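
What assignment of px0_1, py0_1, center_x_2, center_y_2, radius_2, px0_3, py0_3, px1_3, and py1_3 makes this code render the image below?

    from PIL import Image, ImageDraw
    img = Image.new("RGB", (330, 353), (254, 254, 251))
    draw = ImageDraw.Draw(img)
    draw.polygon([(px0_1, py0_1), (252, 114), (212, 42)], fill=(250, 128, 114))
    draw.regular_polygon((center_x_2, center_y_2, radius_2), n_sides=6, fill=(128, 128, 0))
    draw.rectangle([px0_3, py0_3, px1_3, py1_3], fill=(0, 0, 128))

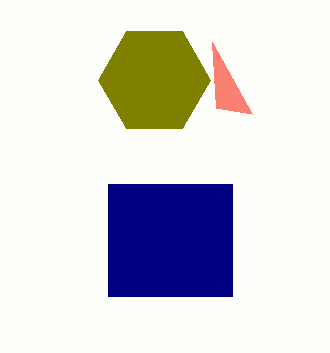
px0_1 = 216
py0_1 = 108
center_x_2 = 154
center_y_2 = 80
radius_2 = 56
px0_3 = 108
py0_3 = 184
px1_3 = 232
py1_3 = 296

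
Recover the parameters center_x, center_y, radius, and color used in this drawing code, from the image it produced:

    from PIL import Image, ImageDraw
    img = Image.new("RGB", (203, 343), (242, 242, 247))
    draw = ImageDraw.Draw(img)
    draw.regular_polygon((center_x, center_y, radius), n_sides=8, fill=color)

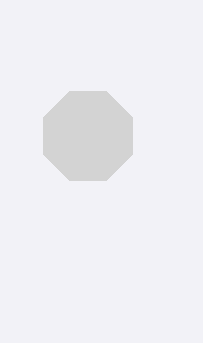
center_x = 88, center_y = 136, radius = 48, color = 'lightgray'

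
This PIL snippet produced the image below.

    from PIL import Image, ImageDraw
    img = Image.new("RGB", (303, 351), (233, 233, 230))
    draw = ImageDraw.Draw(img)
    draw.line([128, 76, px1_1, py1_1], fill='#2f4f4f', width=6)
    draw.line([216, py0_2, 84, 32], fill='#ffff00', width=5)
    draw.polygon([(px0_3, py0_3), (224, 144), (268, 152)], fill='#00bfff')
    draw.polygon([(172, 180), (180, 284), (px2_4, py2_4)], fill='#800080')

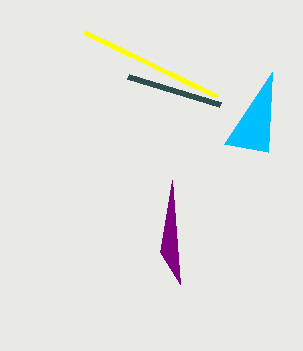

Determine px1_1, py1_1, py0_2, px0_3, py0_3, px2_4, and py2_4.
px1_1 = 220
py1_1 = 104
py0_2 = 96
px0_3 = 272
py0_3 = 72
px2_4 = 160
py2_4 = 252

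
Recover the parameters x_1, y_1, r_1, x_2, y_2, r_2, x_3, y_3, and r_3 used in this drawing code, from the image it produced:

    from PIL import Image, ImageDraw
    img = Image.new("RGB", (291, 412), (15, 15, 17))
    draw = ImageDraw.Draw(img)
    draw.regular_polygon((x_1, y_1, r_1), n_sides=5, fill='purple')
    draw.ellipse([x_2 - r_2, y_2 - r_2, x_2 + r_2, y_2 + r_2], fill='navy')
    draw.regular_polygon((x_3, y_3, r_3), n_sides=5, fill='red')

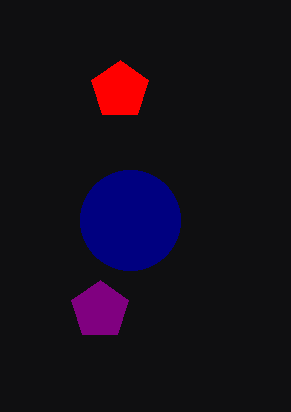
x_1 = 100
y_1 = 310
r_1 = 30
x_2 = 130
y_2 = 220
r_2 = 50
x_3 = 120
y_3 = 90
r_3 = 30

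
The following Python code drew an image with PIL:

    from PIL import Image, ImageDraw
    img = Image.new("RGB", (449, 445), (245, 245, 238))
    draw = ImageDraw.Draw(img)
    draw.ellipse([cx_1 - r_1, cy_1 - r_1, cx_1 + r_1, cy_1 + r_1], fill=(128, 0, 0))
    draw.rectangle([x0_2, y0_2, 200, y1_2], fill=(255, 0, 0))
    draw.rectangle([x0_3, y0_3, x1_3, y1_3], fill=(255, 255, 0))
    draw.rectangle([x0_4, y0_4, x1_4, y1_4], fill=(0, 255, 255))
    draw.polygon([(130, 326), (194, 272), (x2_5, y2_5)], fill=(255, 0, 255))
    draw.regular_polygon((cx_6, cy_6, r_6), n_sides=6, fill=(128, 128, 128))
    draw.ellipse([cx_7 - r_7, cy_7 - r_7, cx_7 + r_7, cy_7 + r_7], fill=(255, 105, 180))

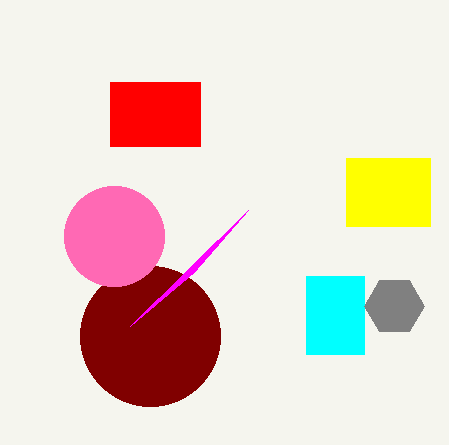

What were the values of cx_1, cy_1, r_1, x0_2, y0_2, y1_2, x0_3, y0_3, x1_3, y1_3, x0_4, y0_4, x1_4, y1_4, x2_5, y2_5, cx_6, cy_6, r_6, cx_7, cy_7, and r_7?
cx_1 = 150; cy_1 = 336; r_1 = 70; x0_2 = 110; y0_2 = 82; y1_2 = 146; x0_3 = 346; y0_3 = 158; x1_3 = 430; y1_3 = 226; x0_4 = 306; y0_4 = 276; x1_4 = 364; y1_4 = 354; x2_5 = 248; y2_5 = 210; cx_6 = 394; cy_6 = 306; r_6 = 30; cx_7 = 114; cy_7 = 236; r_7 = 50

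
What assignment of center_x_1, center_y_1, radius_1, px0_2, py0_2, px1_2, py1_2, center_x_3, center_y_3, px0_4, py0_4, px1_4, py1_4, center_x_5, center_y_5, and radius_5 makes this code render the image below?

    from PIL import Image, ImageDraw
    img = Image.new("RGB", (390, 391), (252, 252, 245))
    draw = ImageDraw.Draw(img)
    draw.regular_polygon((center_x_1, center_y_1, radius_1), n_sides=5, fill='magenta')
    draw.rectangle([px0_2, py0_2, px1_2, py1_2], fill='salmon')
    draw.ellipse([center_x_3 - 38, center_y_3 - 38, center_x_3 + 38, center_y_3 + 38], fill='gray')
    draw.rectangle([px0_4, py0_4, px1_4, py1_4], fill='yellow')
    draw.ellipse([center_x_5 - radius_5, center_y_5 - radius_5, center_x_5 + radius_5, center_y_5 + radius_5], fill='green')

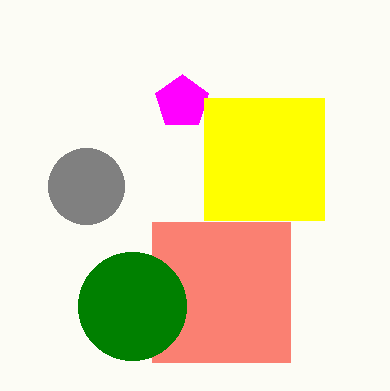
center_x_1 = 182, center_y_1 = 102, radius_1 = 28, px0_2 = 152, py0_2 = 222, px1_2 = 290, py1_2 = 362, center_x_3 = 86, center_y_3 = 186, px0_4 = 204, py0_4 = 98, px1_4 = 324, py1_4 = 220, center_x_5 = 132, center_y_5 = 306, radius_5 = 54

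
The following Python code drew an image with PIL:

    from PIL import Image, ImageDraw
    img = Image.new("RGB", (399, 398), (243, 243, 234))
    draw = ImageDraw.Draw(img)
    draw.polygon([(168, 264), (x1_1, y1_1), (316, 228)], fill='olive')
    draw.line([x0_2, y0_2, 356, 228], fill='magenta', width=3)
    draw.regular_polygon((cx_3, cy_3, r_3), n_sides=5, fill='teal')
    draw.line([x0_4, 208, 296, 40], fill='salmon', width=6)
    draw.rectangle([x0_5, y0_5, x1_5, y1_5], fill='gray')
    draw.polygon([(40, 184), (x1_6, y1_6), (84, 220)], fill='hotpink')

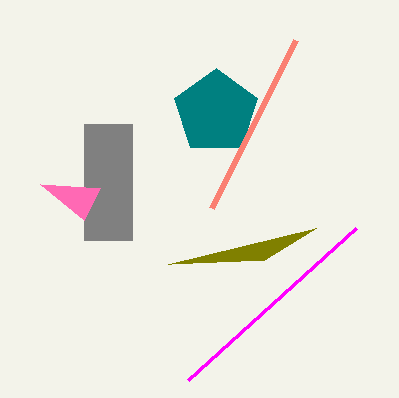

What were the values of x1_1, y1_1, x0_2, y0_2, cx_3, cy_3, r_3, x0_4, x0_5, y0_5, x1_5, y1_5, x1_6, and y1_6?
x1_1 = 264, y1_1 = 260, x0_2 = 188, y0_2 = 380, cx_3 = 216, cy_3 = 112, r_3 = 44, x0_4 = 212, x0_5 = 84, y0_5 = 124, x1_5 = 132, y1_5 = 240, x1_6 = 100, y1_6 = 188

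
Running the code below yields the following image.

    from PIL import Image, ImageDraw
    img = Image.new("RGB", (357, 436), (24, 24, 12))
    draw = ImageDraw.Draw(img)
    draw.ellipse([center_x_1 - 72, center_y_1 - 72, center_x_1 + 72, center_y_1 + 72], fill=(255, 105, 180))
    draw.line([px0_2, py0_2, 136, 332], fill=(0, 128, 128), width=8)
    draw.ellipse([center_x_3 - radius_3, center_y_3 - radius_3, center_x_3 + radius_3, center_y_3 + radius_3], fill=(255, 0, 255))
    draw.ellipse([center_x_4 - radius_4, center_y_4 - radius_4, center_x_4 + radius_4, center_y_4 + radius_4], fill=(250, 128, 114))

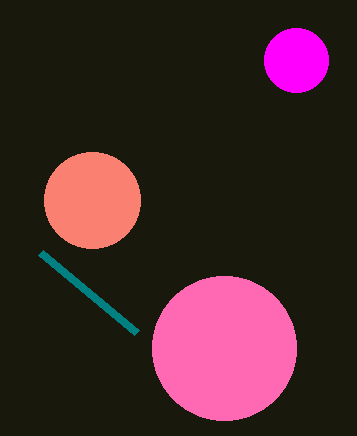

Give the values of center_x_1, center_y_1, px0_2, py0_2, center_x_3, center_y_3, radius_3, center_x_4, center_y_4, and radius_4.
center_x_1 = 224
center_y_1 = 348
px0_2 = 40
py0_2 = 252
center_x_3 = 296
center_y_3 = 60
radius_3 = 32
center_x_4 = 92
center_y_4 = 200
radius_4 = 48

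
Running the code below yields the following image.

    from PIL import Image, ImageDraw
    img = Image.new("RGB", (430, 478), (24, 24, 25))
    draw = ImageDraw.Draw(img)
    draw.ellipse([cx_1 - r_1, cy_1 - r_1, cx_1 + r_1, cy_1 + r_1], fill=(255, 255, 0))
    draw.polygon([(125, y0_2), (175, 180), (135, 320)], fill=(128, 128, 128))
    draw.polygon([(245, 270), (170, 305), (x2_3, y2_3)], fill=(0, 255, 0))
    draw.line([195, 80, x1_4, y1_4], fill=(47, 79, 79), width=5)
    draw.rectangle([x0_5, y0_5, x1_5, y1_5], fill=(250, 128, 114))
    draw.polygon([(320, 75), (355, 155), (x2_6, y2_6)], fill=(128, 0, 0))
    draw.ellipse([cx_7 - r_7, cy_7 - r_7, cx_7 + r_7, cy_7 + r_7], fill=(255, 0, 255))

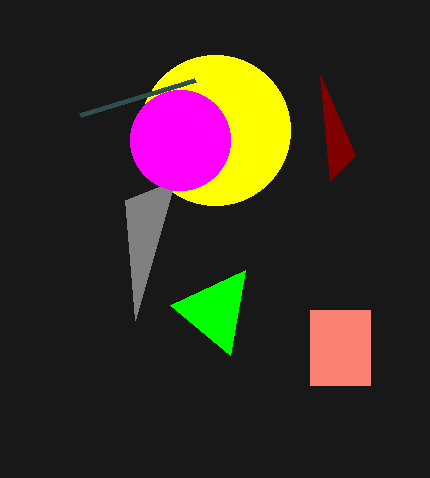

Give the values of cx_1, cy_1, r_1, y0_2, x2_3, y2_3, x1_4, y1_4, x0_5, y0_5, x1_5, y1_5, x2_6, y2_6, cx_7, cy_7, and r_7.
cx_1 = 215, cy_1 = 130, r_1 = 75, y0_2 = 200, x2_3 = 230, y2_3 = 355, x1_4 = 80, y1_4 = 115, x0_5 = 310, y0_5 = 310, x1_5 = 370, y1_5 = 385, x2_6 = 330, y2_6 = 180, cx_7 = 180, cy_7 = 140, r_7 = 50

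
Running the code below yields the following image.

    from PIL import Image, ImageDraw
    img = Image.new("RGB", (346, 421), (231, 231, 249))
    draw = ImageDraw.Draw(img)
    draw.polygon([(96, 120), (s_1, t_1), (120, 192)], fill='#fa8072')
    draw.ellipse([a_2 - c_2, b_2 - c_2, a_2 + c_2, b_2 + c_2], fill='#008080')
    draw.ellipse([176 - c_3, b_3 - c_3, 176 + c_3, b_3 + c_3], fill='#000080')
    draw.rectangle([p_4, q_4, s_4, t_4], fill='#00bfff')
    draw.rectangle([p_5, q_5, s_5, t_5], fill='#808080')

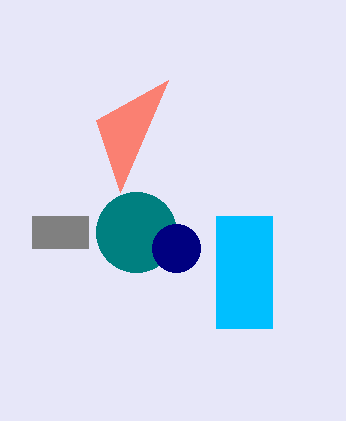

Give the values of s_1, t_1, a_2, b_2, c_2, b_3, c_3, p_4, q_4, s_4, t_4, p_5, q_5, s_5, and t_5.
s_1 = 168
t_1 = 80
a_2 = 136
b_2 = 232
c_2 = 40
b_3 = 248
c_3 = 24
p_4 = 216
q_4 = 216
s_4 = 272
t_4 = 328
p_5 = 32
q_5 = 216
s_5 = 88
t_5 = 248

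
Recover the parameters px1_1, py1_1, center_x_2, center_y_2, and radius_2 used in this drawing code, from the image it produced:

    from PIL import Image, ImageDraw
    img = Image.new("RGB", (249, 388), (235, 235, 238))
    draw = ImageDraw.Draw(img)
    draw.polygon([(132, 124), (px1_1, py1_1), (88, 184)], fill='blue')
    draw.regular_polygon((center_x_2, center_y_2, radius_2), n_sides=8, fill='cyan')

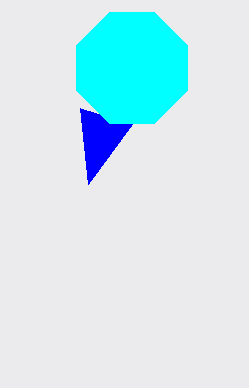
px1_1 = 80; py1_1 = 108; center_x_2 = 132; center_y_2 = 68; radius_2 = 60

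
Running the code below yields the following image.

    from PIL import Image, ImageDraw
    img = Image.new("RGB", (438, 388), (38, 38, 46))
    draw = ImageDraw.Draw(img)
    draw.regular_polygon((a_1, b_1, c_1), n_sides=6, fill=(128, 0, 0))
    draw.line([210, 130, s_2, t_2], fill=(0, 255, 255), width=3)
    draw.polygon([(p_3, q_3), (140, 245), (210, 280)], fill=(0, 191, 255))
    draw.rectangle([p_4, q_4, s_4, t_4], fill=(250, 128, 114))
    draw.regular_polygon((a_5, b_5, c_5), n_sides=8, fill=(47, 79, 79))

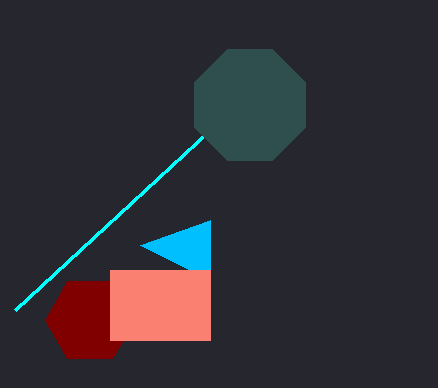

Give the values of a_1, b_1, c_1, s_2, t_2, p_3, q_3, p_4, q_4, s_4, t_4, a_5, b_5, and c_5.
a_1 = 90; b_1 = 320; c_1 = 45; s_2 = 15; t_2 = 310; p_3 = 210; q_3 = 220; p_4 = 110; q_4 = 270; s_4 = 210; t_4 = 340; a_5 = 250; b_5 = 105; c_5 = 60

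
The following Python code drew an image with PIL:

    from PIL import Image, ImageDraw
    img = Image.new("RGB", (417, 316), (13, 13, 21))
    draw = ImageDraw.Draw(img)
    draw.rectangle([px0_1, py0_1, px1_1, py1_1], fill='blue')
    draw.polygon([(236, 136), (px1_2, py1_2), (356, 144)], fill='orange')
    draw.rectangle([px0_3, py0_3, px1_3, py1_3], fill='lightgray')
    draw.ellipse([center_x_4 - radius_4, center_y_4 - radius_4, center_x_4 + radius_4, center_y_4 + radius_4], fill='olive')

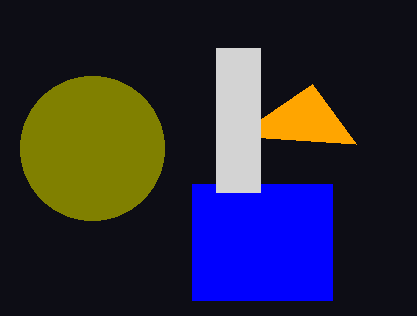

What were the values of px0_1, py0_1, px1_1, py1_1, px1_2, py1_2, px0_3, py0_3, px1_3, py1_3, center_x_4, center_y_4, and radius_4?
px0_1 = 192; py0_1 = 184; px1_1 = 332; py1_1 = 300; px1_2 = 312; py1_2 = 84; px0_3 = 216; py0_3 = 48; px1_3 = 260; py1_3 = 192; center_x_4 = 92; center_y_4 = 148; radius_4 = 72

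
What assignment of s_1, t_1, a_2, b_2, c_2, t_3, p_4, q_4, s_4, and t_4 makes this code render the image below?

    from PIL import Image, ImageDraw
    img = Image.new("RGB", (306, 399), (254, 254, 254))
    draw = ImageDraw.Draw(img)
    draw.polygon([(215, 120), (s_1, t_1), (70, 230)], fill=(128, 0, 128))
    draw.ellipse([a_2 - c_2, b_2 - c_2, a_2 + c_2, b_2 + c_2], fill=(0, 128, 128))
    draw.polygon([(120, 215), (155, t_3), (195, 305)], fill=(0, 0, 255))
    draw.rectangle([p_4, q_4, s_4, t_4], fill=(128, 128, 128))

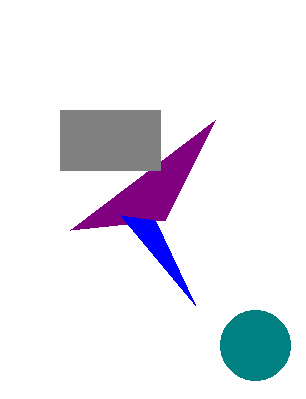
s_1 = 165
t_1 = 220
a_2 = 255
b_2 = 345
c_2 = 35
t_3 = 220
p_4 = 60
q_4 = 110
s_4 = 160
t_4 = 170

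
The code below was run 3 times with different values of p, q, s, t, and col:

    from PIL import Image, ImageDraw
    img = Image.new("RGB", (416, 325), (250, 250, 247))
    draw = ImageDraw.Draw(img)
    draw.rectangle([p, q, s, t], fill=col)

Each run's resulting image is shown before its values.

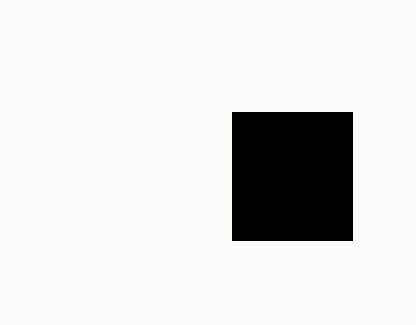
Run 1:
p = 232, q = 112, s = 352, t = 240, col = 'black'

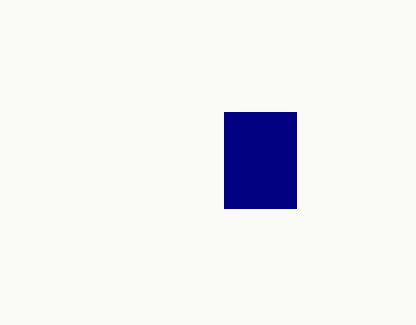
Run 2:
p = 224, q = 112, s = 296, t = 208, col = 'navy'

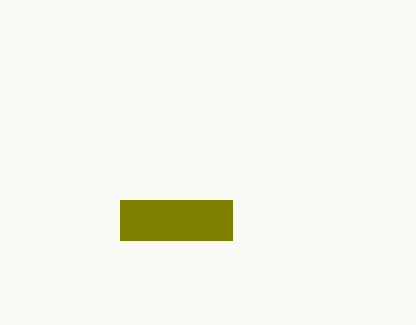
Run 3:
p = 120; q = 200; s = 232; t = 240; col = 'olive'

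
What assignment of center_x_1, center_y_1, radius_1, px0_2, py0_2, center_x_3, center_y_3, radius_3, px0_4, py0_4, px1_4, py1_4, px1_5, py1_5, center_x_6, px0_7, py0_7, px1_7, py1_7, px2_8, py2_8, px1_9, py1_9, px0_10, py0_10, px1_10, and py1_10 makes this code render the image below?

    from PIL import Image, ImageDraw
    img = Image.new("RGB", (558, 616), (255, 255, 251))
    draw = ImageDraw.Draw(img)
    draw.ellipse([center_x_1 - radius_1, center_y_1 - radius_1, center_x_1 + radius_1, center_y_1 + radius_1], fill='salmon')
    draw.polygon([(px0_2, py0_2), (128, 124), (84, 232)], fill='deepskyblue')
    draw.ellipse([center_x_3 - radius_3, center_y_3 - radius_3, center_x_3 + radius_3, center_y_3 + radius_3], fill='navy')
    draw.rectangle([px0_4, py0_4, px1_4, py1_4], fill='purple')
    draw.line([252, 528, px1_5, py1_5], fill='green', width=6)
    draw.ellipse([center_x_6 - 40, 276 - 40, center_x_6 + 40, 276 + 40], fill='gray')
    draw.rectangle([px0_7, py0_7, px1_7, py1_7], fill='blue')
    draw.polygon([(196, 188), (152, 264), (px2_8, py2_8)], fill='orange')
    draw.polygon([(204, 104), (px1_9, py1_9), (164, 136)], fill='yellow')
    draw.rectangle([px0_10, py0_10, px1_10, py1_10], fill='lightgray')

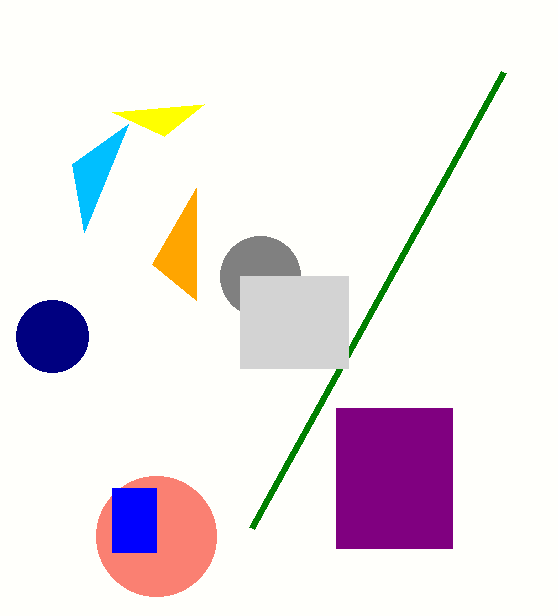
center_x_1 = 156; center_y_1 = 536; radius_1 = 60; px0_2 = 72; py0_2 = 164; center_x_3 = 52; center_y_3 = 336; radius_3 = 36; px0_4 = 336; py0_4 = 408; px1_4 = 452; py1_4 = 548; px1_5 = 504; py1_5 = 72; center_x_6 = 260; px0_7 = 112; py0_7 = 488; px1_7 = 156; py1_7 = 552; px2_8 = 196; py2_8 = 300; px1_9 = 112; py1_9 = 112; px0_10 = 240; py0_10 = 276; px1_10 = 348; py1_10 = 368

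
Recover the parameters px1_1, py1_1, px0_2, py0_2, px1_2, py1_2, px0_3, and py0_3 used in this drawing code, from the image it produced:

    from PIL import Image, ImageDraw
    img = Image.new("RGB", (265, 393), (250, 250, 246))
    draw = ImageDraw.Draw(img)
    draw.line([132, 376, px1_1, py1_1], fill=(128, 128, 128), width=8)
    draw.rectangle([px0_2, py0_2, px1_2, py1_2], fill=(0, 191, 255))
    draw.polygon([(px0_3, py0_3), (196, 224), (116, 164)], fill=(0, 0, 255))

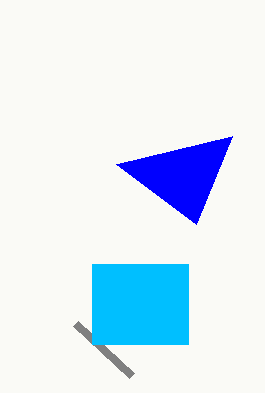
px1_1 = 76, py1_1 = 324, px0_2 = 92, py0_2 = 264, px1_2 = 188, py1_2 = 344, px0_3 = 232, py0_3 = 136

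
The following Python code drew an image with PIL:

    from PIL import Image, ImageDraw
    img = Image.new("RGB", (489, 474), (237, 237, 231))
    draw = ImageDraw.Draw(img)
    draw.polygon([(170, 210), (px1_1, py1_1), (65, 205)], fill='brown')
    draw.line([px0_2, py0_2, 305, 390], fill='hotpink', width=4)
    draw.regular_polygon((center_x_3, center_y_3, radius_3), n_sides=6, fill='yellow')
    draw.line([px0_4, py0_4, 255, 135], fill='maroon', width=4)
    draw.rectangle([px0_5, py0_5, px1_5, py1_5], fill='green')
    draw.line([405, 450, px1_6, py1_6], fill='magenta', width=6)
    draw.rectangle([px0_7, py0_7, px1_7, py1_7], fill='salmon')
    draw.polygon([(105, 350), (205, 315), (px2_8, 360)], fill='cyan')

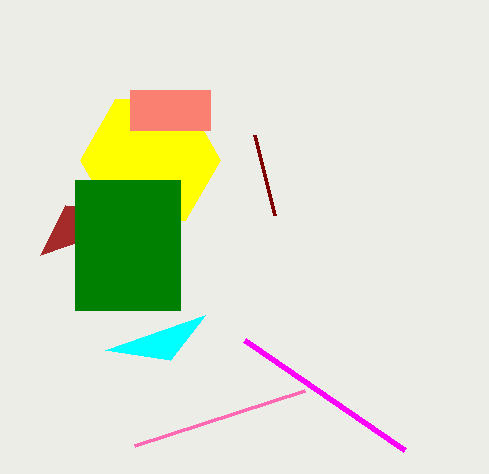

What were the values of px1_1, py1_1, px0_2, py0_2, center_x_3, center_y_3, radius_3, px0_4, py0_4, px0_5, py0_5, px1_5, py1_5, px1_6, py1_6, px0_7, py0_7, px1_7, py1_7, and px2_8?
px1_1 = 40, py1_1 = 255, px0_2 = 135, py0_2 = 445, center_x_3 = 150, center_y_3 = 160, radius_3 = 70, px0_4 = 275, py0_4 = 215, px0_5 = 75, py0_5 = 180, px1_5 = 180, py1_5 = 310, px1_6 = 245, py1_6 = 340, px0_7 = 130, py0_7 = 90, px1_7 = 210, py1_7 = 130, px2_8 = 170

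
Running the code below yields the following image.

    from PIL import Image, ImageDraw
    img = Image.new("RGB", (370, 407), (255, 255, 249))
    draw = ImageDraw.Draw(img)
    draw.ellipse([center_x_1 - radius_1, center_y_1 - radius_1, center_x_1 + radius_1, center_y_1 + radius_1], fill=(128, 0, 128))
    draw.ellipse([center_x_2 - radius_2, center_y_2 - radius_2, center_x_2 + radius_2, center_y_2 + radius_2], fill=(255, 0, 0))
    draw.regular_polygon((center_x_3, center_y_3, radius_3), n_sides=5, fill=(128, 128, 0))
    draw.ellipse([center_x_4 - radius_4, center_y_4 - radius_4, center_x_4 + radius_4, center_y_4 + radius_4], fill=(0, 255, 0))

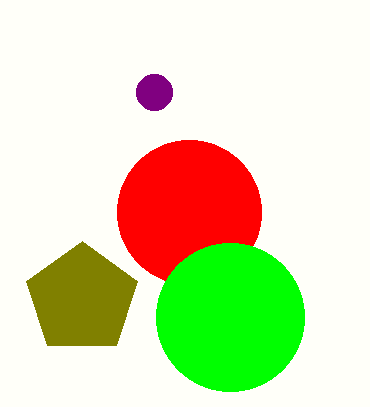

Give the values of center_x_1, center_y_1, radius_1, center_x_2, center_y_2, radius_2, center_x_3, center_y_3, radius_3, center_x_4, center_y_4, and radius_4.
center_x_1 = 154, center_y_1 = 92, radius_1 = 18, center_x_2 = 189, center_y_2 = 212, radius_2 = 72, center_x_3 = 82, center_y_3 = 299, radius_3 = 58, center_x_4 = 230, center_y_4 = 317, radius_4 = 74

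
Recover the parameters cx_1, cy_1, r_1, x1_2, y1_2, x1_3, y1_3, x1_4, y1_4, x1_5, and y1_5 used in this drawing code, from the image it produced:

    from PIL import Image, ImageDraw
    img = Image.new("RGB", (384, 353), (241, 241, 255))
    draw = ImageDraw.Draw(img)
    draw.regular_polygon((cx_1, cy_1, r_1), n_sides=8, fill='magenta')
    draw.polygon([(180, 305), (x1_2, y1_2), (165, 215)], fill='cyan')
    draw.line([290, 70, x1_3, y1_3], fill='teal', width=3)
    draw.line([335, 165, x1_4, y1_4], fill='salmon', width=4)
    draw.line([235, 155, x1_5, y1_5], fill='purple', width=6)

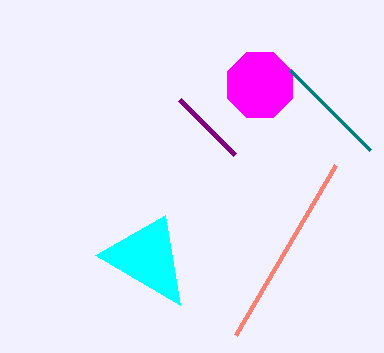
cx_1 = 260, cy_1 = 85, r_1 = 35, x1_2 = 95, y1_2 = 255, x1_3 = 370, y1_3 = 150, x1_4 = 235, y1_4 = 335, x1_5 = 180, y1_5 = 100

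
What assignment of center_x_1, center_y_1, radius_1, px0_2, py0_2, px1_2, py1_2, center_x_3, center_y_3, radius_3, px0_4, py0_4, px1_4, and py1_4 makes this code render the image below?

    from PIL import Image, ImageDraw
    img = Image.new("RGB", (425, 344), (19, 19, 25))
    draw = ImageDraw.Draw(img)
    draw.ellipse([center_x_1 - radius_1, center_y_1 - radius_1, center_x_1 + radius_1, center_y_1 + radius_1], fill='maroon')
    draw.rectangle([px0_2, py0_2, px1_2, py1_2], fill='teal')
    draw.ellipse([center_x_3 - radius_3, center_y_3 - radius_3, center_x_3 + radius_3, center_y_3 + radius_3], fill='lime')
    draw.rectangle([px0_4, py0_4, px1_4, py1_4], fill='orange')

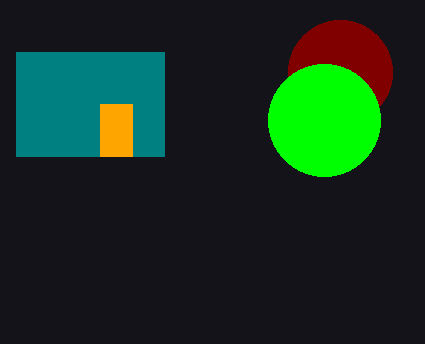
center_x_1 = 340
center_y_1 = 72
radius_1 = 52
px0_2 = 16
py0_2 = 52
px1_2 = 164
py1_2 = 156
center_x_3 = 324
center_y_3 = 120
radius_3 = 56
px0_4 = 100
py0_4 = 104
px1_4 = 132
py1_4 = 156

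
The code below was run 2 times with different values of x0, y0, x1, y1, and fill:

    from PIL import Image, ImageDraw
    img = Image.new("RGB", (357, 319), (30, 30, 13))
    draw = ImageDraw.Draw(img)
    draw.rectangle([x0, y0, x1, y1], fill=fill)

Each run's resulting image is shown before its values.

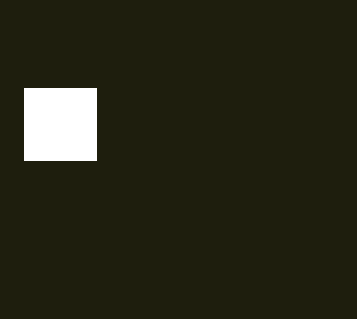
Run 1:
x0 = 24; y0 = 88; x1 = 96; y1 = 160; fill = 'white'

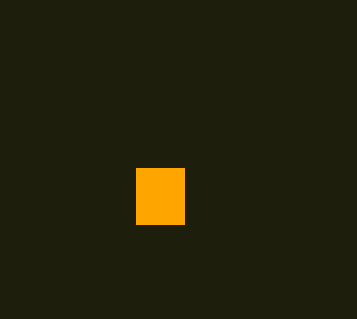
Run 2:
x0 = 136
y0 = 168
x1 = 184
y1 = 224
fill = 'orange'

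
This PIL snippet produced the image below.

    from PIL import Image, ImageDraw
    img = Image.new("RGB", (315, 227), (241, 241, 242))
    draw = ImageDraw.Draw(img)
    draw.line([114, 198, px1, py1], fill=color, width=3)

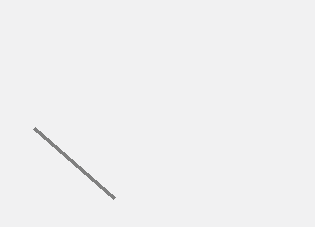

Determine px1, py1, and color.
px1 = 34, py1 = 128, color = 'gray'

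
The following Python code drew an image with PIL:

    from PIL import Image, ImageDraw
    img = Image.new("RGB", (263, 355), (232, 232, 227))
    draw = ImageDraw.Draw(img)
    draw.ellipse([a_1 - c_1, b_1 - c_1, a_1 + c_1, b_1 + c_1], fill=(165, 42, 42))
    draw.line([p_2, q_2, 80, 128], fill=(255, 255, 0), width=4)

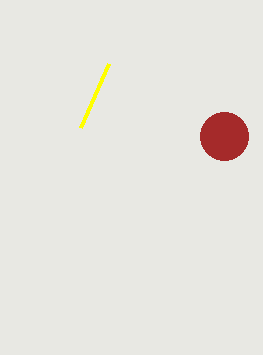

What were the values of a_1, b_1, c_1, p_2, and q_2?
a_1 = 224
b_1 = 136
c_1 = 24
p_2 = 108
q_2 = 64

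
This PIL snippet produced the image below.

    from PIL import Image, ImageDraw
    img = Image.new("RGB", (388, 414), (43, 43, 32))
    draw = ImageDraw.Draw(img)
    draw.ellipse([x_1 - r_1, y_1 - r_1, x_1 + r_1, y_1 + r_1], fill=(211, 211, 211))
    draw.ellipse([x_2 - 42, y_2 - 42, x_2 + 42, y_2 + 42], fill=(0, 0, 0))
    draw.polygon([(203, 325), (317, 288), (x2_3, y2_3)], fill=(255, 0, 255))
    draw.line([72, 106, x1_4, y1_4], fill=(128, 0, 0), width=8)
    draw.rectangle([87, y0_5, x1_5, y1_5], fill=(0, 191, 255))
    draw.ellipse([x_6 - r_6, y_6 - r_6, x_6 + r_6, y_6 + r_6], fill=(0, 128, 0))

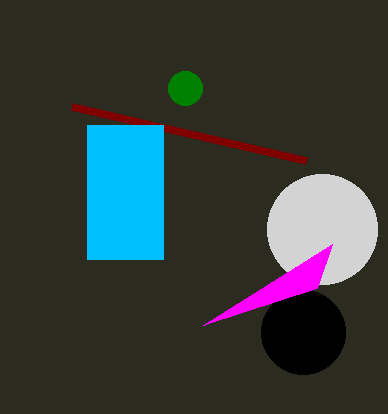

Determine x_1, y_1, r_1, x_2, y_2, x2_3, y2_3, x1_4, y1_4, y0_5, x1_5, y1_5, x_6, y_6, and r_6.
x_1 = 322; y_1 = 229; r_1 = 55; x_2 = 303; y_2 = 332; x2_3 = 332; y2_3 = 244; x1_4 = 306; y1_4 = 160; y0_5 = 125; x1_5 = 163; y1_5 = 259; x_6 = 185; y_6 = 88; r_6 = 17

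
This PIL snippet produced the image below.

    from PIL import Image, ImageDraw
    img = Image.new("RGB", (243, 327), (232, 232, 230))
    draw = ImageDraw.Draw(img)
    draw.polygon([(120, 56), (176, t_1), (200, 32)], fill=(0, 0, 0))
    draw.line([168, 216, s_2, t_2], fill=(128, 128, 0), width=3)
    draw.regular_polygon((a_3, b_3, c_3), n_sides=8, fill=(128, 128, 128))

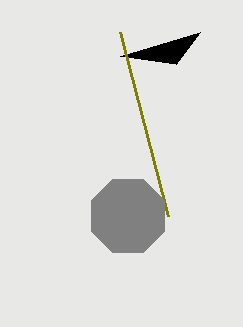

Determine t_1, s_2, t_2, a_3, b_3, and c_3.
t_1 = 64
s_2 = 120
t_2 = 32
a_3 = 128
b_3 = 216
c_3 = 40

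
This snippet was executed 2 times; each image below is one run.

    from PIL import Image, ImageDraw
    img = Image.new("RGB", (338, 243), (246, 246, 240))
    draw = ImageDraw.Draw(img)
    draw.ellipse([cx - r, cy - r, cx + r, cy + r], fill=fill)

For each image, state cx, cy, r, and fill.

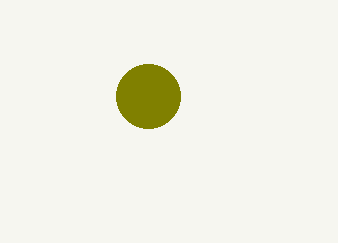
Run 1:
cx = 148
cy = 96
r = 32
fill = 'olive'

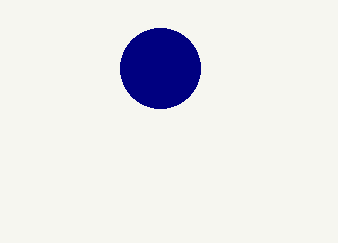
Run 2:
cx = 160
cy = 68
r = 40
fill = 'navy'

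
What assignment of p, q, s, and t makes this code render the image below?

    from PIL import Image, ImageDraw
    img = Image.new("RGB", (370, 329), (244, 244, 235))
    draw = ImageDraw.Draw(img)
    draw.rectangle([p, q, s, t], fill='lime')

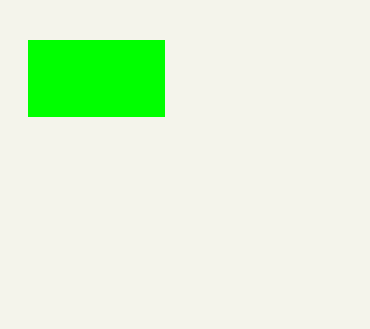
p = 28, q = 40, s = 164, t = 116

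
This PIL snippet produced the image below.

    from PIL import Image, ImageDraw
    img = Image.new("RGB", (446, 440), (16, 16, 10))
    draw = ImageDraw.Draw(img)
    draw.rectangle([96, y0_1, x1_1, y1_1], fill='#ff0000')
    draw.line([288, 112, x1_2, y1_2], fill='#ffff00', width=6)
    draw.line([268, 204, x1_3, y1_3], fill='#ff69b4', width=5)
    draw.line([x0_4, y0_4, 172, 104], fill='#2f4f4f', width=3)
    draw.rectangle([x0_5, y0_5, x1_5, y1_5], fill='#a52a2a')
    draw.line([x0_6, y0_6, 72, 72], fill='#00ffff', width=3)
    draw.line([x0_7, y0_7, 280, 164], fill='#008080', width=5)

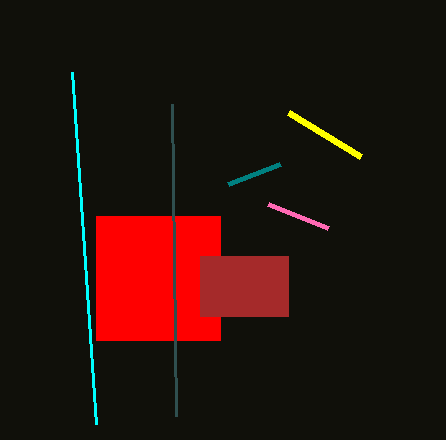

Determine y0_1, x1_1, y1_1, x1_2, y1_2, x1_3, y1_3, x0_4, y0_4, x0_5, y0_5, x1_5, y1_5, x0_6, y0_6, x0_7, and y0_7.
y0_1 = 216
x1_1 = 220
y1_1 = 340
x1_2 = 360
y1_2 = 156
x1_3 = 328
y1_3 = 228
x0_4 = 176
y0_4 = 416
x0_5 = 200
y0_5 = 256
x1_5 = 288
y1_5 = 316
x0_6 = 96
y0_6 = 424
x0_7 = 228
y0_7 = 184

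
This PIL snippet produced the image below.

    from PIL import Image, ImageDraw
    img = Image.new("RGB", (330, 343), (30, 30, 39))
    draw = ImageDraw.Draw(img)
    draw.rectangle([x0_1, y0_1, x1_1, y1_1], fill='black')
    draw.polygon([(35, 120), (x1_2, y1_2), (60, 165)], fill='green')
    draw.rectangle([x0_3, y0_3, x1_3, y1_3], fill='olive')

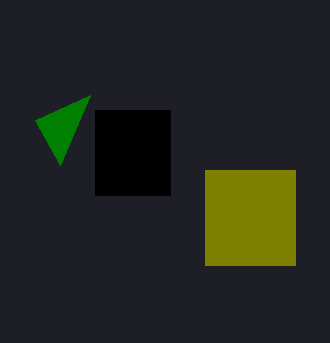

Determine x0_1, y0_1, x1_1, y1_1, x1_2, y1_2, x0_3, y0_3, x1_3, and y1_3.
x0_1 = 95; y0_1 = 110; x1_1 = 170; y1_1 = 195; x1_2 = 90; y1_2 = 95; x0_3 = 205; y0_3 = 170; x1_3 = 295; y1_3 = 265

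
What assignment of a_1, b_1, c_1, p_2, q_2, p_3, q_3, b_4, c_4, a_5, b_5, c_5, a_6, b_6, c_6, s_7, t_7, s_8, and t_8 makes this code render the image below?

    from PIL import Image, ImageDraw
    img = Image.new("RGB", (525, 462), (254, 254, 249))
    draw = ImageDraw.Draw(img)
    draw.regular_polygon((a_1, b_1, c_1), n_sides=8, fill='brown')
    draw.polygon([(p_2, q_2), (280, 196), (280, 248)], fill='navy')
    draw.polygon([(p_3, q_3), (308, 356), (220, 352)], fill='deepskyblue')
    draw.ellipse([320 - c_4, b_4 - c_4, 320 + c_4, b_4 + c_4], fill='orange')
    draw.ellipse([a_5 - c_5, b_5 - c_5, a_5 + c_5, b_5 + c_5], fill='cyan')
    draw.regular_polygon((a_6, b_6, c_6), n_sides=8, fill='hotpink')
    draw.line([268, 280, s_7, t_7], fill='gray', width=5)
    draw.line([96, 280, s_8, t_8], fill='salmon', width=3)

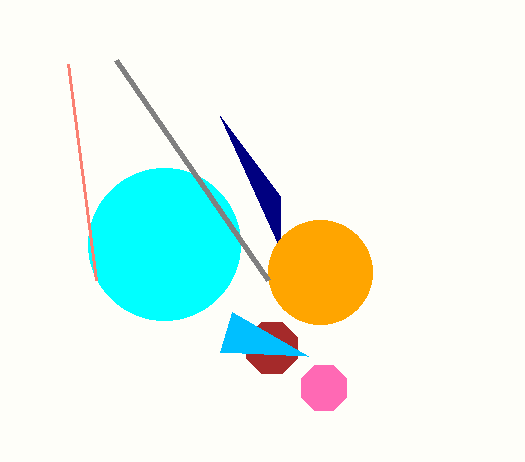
a_1 = 272
b_1 = 348
c_1 = 28
p_2 = 220
q_2 = 116
p_3 = 232
q_3 = 312
b_4 = 272
c_4 = 52
a_5 = 164
b_5 = 244
c_5 = 76
a_6 = 324
b_6 = 388
c_6 = 24
s_7 = 116
t_7 = 60
s_8 = 68
t_8 = 64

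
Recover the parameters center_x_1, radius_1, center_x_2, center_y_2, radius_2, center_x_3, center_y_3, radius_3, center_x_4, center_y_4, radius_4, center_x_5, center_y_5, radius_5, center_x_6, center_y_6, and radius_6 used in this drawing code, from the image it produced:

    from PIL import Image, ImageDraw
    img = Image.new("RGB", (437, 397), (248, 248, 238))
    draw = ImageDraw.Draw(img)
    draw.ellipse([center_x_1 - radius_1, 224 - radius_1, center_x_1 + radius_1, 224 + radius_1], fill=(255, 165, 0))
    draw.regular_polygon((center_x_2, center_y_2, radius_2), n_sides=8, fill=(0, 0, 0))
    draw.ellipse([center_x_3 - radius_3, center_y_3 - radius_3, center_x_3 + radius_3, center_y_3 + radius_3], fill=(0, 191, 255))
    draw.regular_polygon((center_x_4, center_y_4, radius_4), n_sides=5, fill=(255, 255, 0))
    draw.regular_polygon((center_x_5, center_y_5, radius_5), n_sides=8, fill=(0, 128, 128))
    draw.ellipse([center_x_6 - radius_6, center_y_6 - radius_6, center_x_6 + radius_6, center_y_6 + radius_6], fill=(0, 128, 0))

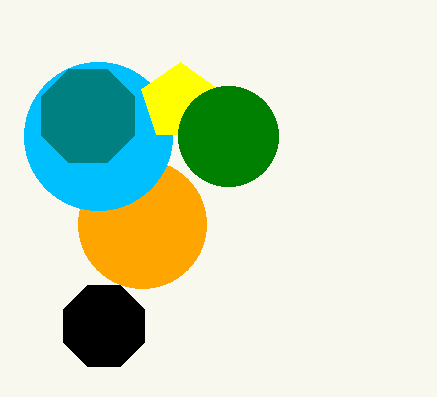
center_x_1 = 142; radius_1 = 64; center_x_2 = 104; center_y_2 = 326; radius_2 = 44; center_x_3 = 98; center_y_3 = 136; radius_3 = 74; center_x_4 = 180; center_y_4 = 102; radius_4 = 40; center_x_5 = 88; center_y_5 = 116; radius_5 = 50; center_x_6 = 228; center_y_6 = 136; radius_6 = 50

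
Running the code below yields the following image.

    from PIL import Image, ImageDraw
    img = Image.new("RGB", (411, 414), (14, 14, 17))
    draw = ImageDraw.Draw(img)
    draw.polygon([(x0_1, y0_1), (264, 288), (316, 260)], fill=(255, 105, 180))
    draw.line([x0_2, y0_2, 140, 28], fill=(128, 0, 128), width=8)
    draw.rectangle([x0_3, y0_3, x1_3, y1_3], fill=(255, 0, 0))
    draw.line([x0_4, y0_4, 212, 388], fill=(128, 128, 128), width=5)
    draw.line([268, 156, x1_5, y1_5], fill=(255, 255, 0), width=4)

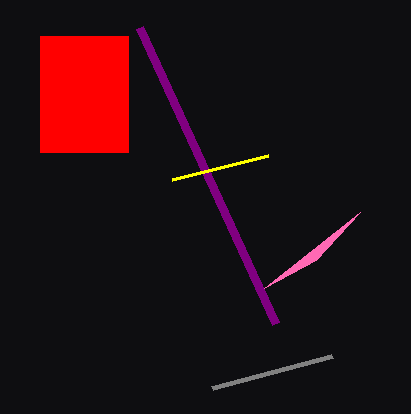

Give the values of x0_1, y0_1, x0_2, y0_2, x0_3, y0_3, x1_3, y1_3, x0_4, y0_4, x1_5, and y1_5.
x0_1 = 360
y0_1 = 212
x0_2 = 276
y0_2 = 324
x0_3 = 40
y0_3 = 36
x1_3 = 128
y1_3 = 152
x0_4 = 332
y0_4 = 356
x1_5 = 172
y1_5 = 180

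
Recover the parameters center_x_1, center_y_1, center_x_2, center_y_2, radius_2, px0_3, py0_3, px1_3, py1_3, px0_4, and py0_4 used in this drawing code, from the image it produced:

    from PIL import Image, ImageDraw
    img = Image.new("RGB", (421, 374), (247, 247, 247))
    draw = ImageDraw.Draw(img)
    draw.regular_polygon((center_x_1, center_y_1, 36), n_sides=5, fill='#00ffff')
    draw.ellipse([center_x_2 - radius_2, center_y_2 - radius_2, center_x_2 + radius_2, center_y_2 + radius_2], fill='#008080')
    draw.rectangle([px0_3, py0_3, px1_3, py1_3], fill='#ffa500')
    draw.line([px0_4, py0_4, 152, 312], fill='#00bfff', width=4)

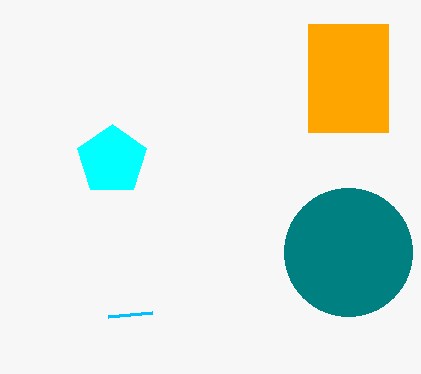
center_x_1 = 112, center_y_1 = 160, center_x_2 = 348, center_y_2 = 252, radius_2 = 64, px0_3 = 308, py0_3 = 24, px1_3 = 388, py1_3 = 132, px0_4 = 108, py0_4 = 316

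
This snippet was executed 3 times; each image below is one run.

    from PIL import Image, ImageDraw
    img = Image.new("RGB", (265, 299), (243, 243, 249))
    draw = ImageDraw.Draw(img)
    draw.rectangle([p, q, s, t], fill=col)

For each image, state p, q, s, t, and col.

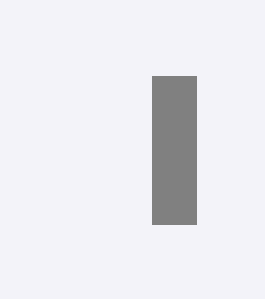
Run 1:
p = 152
q = 76
s = 196
t = 224
col = 'gray'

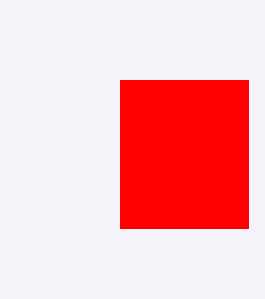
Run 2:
p = 120, q = 80, s = 248, t = 228, col = 'red'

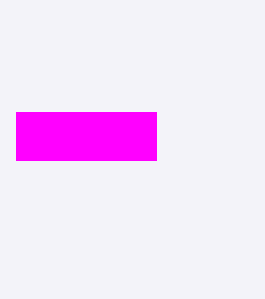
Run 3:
p = 16, q = 112, s = 156, t = 160, col = 'magenta'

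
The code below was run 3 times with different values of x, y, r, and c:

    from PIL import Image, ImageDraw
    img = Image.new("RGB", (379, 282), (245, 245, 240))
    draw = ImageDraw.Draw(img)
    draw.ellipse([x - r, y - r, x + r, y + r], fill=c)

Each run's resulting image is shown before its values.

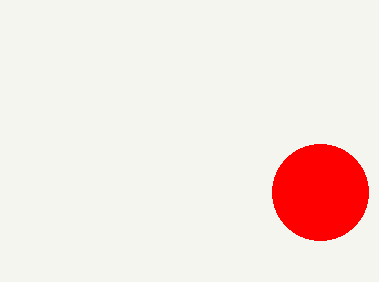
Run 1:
x = 320, y = 192, r = 48, c = 'red'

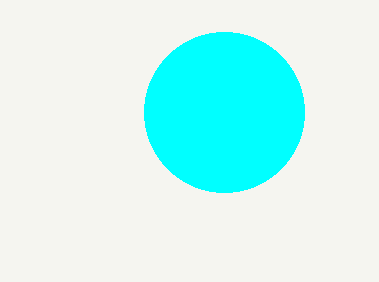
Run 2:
x = 224
y = 112
r = 80
c = 'cyan'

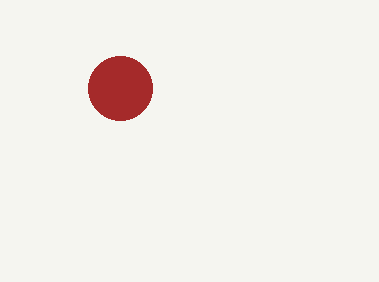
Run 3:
x = 120; y = 88; r = 32; c = 'brown'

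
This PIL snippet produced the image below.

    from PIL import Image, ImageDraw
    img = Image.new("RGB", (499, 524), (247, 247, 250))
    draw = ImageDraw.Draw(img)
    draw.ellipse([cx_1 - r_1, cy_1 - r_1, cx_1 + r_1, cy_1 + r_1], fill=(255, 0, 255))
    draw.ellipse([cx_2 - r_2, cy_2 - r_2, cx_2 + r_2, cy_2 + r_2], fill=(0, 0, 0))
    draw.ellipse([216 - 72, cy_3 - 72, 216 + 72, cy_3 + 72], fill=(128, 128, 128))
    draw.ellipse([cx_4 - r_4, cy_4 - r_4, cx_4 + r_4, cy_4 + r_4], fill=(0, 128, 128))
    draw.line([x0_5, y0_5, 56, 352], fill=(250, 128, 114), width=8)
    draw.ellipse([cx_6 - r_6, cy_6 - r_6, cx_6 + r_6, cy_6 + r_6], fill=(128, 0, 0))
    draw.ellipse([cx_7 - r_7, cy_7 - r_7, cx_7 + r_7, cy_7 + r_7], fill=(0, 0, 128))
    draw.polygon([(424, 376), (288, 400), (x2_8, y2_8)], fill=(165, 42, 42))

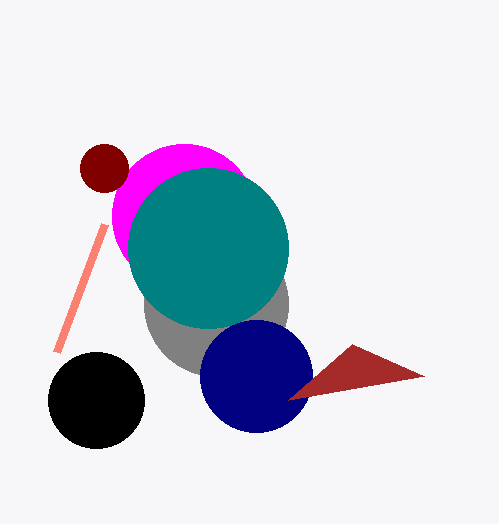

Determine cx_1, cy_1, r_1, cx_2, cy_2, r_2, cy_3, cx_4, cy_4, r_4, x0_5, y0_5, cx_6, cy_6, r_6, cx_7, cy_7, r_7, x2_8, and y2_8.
cx_1 = 184, cy_1 = 216, r_1 = 72, cx_2 = 96, cy_2 = 400, r_2 = 48, cy_3 = 304, cx_4 = 208, cy_4 = 248, r_4 = 80, x0_5 = 104, y0_5 = 224, cx_6 = 104, cy_6 = 168, r_6 = 24, cx_7 = 256, cy_7 = 376, r_7 = 56, x2_8 = 352, y2_8 = 344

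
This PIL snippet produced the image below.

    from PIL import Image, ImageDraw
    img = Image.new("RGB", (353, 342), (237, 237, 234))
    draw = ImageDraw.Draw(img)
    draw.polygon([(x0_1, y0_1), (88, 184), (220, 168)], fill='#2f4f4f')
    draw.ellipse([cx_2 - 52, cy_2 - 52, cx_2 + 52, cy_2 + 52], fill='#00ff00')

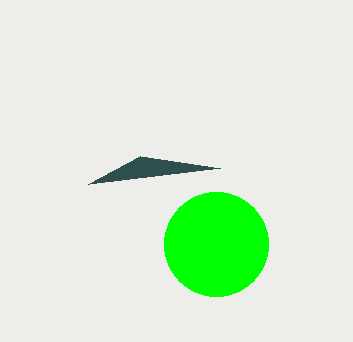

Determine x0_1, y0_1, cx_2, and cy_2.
x0_1 = 140; y0_1 = 156; cx_2 = 216; cy_2 = 244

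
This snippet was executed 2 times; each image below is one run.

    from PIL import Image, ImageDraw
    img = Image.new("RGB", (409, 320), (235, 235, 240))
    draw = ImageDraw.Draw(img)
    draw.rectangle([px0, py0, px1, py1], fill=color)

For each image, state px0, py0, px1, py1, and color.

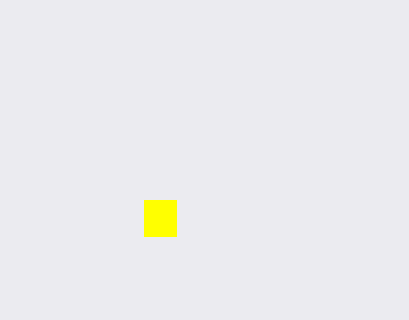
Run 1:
px0 = 144
py0 = 200
px1 = 176
py1 = 236
color = 'yellow'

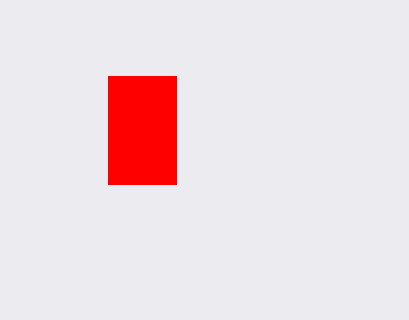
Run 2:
px0 = 108
py0 = 76
px1 = 176
py1 = 184
color = 'red'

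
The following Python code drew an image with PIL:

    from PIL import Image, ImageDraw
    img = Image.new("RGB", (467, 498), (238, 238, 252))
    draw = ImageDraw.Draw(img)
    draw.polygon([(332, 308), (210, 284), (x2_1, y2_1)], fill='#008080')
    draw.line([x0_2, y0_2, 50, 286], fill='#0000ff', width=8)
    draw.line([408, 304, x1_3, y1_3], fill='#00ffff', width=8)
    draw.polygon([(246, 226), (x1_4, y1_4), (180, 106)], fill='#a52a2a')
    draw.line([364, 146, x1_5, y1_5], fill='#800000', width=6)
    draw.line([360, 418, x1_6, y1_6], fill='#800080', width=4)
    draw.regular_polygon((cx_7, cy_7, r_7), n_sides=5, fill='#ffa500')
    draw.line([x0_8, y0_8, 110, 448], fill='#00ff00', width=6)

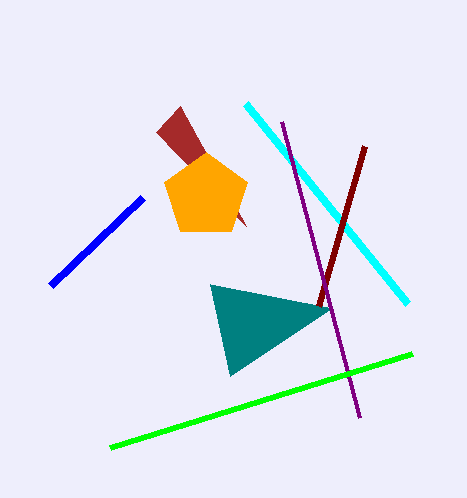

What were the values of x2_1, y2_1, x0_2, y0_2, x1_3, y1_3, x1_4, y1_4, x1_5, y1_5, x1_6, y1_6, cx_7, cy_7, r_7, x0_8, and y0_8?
x2_1 = 230; y2_1 = 376; x0_2 = 142; y0_2 = 198; x1_3 = 246; y1_3 = 104; x1_4 = 156; y1_4 = 132; x1_5 = 318; y1_5 = 306; x1_6 = 282; y1_6 = 122; cx_7 = 206; cy_7 = 196; r_7 = 44; x0_8 = 412; y0_8 = 354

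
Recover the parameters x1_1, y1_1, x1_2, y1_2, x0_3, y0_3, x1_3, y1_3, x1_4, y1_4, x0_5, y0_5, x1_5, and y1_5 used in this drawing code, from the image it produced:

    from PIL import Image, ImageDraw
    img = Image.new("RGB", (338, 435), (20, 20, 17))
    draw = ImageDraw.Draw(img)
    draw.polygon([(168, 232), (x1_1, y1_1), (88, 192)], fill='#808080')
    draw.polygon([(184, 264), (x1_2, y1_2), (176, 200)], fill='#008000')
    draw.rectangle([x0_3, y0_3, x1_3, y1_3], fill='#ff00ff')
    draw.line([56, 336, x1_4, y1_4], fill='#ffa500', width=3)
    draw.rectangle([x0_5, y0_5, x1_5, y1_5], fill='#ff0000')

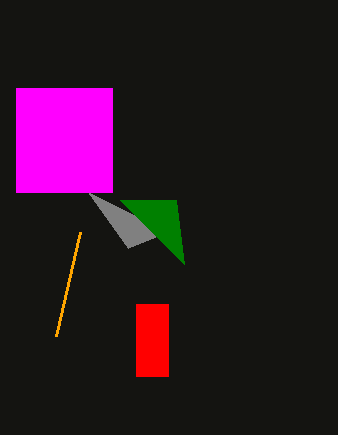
x1_1 = 128, y1_1 = 248, x1_2 = 120, y1_2 = 200, x0_3 = 16, y0_3 = 88, x1_3 = 112, y1_3 = 192, x1_4 = 80, y1_4 = 232, x0_5 = 136, y0_5 = 304, x1_5 = 168, y1_5 = 376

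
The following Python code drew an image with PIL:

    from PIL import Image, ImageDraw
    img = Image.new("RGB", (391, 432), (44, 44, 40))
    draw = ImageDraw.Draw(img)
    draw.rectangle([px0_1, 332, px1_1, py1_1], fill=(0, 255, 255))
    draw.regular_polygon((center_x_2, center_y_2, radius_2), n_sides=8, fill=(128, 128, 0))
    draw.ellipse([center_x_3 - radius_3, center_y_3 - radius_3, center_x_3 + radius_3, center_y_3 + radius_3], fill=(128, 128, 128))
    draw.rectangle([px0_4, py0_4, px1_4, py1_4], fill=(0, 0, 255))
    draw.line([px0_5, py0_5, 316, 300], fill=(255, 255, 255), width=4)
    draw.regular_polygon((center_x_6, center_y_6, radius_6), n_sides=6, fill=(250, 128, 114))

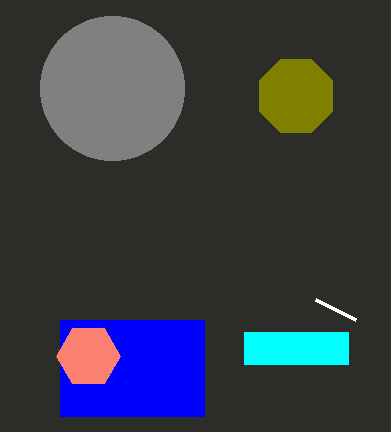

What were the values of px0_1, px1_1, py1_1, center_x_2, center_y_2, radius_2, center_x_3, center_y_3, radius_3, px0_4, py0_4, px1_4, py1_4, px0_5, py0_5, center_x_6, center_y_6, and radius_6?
px0_1 = 244
px1_1 = 348
py1_1 = 364
center_x_2 = 296
center_y_2 = 96
radius_2 = 40
center_x_3 = 112
center_y_3 = 88
radius_3 = 72
px0_4 = 60
py0_4 = 320
px1_4 = 204
py1_4 = 416
px0_5 = 356
py0_5 = 320
center_x_6 = 88
center_y_6 = 356
radius_6 = 32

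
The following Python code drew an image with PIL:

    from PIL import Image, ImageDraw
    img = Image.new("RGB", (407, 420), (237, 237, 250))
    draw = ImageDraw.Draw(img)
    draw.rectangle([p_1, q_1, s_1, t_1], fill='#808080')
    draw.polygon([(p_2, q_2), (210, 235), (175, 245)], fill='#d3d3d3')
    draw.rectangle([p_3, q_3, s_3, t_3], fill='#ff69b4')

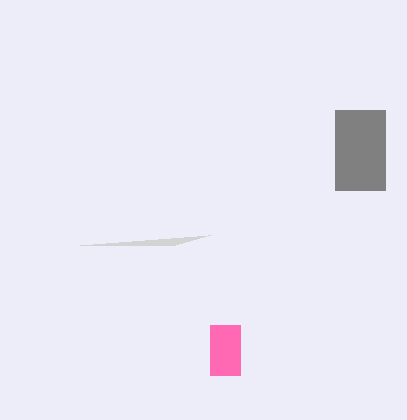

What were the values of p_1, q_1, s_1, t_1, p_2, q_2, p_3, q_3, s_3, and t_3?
p_1 = 335, q_1 = 110, s_1 = 385, t_1 = 190, p_2 = 80, q_2 = 245, p_3 = 210, q_3 = 325, s_3 = 240, t_3 = 375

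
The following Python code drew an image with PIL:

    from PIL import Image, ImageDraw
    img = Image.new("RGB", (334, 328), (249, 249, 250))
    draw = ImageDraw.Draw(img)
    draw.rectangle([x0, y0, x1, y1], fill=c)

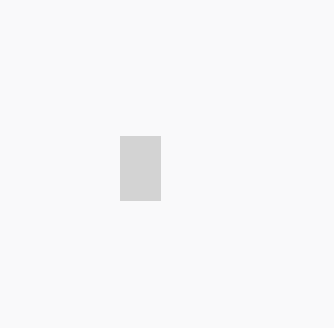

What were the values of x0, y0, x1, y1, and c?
x0 = 120; y0 = 136; x1 = 160; y1 = 200; c = 'lightgray'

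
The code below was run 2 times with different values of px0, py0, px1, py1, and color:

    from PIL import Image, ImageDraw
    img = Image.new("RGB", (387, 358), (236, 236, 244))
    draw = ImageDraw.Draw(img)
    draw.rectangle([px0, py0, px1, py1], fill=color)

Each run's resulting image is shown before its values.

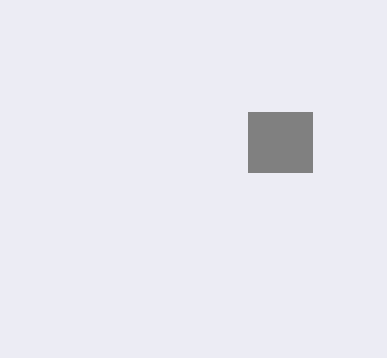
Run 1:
px0 = 248; py0 = 112; px1 = 312; py1 = 172; color = 'gray'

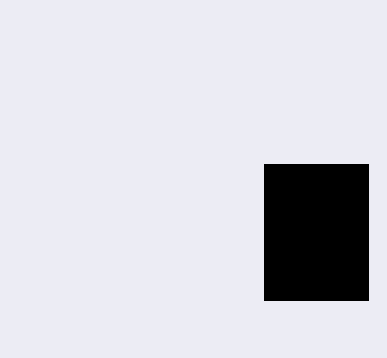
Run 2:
px0 = 264
py0 = 164
px1 = 368
py1 = 300
color = 'black'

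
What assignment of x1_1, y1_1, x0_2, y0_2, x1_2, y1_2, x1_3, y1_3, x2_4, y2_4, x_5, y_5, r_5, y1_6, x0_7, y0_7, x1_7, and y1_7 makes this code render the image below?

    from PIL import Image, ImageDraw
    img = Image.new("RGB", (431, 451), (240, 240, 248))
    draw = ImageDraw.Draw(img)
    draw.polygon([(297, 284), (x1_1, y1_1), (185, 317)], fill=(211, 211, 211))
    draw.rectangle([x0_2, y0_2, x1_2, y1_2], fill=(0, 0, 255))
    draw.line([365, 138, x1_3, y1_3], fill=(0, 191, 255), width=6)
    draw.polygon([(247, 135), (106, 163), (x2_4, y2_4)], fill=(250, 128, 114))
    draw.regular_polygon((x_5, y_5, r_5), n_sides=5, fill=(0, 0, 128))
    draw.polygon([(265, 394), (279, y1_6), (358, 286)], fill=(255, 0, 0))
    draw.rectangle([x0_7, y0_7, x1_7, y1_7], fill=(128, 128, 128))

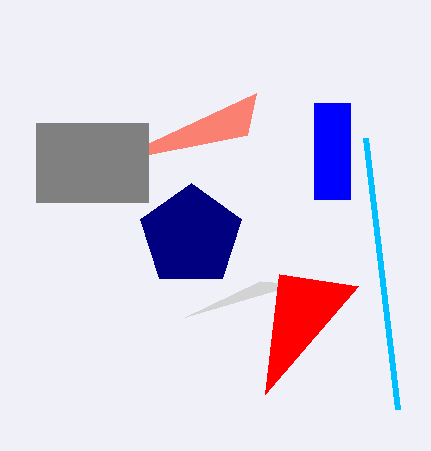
x1_1 = 260; y1_1 = 281; x0_2 = 314; y0_2 = 103; x1_2 = 350; y1_2 = 199; x1_3 = 397; y1_3 = 409; x2_4 = 256; y2_4 = 93; x_5 = 191; y_5 = 236; r_5 = 53; y1_6 = 274; x0_7 = 36; y0_7 = 123; x1_7 = 148; y1_7 = 202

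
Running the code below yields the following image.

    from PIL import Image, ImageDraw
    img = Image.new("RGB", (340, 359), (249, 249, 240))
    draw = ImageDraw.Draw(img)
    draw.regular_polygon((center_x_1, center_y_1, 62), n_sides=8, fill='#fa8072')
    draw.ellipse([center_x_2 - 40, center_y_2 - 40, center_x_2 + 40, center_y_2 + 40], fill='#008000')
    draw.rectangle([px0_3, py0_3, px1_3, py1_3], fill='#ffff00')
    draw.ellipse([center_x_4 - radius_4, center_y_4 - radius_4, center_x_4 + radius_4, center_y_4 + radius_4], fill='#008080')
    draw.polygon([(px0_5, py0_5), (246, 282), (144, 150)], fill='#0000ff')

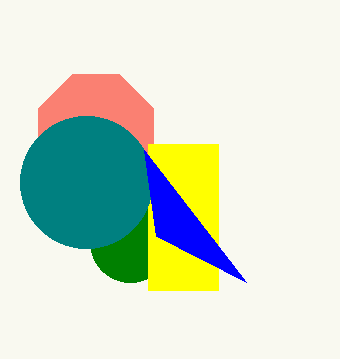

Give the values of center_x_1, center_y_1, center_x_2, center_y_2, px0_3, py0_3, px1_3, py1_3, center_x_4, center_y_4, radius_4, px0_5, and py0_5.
center_x_1 = 96, center_y_1 = 132, center_x_2 = 130, center_y_2 = 242, px0_3 = 148, py0_3 = 144, px1_3 = 218, py1_3 = 290, center_x_4 = 86, center_y_4 = 182, radius_4 = 66, px0_5 = 156, py0_5 = 236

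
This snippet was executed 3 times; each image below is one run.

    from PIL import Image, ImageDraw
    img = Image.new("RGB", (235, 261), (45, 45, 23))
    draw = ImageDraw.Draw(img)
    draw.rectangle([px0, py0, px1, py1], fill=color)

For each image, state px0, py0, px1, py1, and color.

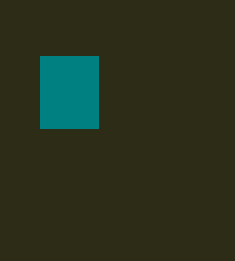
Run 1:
px0 = 40; py0 = 56; px1 = 98; py1 = 128; color = 'teal'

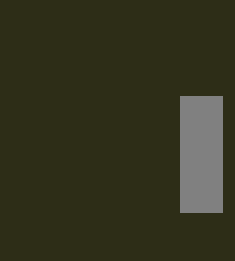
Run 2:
px0 = 180
py0 = 96
px1 = 222
py1 = 212
color = 'gray'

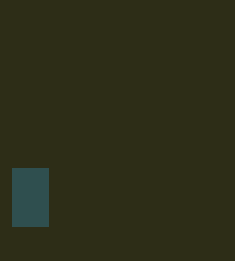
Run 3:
px0 = 12, py0 = 168, px1 = 48, py1 = 226, color = 'darkslategray'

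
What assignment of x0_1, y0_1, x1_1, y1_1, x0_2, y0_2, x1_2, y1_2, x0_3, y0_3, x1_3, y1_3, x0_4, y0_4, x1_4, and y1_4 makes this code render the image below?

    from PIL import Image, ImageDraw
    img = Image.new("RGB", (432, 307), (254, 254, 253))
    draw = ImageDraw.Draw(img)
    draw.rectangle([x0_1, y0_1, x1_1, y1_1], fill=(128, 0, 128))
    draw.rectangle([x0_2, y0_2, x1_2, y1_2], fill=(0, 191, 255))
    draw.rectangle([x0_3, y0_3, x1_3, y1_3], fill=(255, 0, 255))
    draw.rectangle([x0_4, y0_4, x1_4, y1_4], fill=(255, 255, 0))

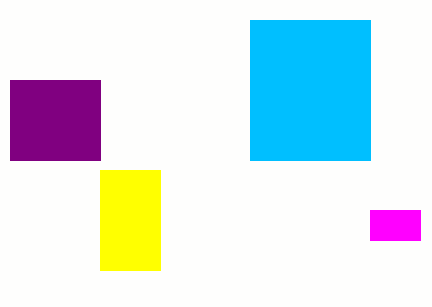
x0_1 = 10
y0_1 = 80
x1_1 = 100
y1_1 = 160
x0_2 = 250
y0_2 = 20
x1_2 = 370
y1_2 = 160
x0_3 = 370
y0_3 = 210
x1_3 = 420
y1_3 = 240
x0_4 = 100
y0_4 = 170
x1_4 = 160
y1_4 = 270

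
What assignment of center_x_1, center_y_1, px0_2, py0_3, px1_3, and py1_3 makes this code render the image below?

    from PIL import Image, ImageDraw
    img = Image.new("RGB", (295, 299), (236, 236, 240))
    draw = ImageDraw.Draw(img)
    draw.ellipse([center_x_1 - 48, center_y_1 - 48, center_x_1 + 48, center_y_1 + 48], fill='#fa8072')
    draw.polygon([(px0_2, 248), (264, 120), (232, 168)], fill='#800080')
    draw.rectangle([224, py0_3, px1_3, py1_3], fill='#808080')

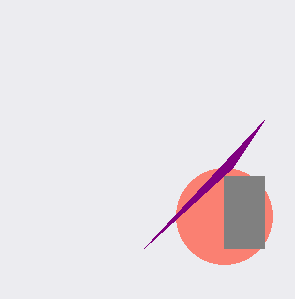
center_x_1 = 224
center_y_1 = 216
px0_2 = 144
py0_3 = 176
px1_3 = 264
py1_3 = 248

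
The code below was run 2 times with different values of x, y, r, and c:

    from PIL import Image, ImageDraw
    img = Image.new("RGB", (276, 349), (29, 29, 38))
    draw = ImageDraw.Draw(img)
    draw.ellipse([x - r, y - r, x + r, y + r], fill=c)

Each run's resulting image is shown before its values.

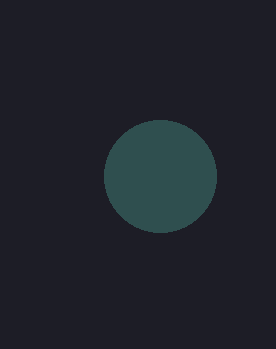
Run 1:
x = 160, y = 176, r = 56, c = 'darkslategray'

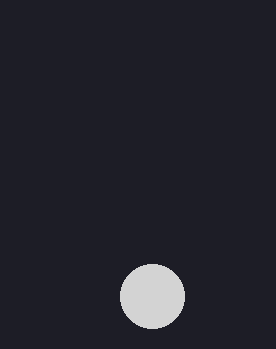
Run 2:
x = 152; y = 296; r = 32; c = 'lightgray'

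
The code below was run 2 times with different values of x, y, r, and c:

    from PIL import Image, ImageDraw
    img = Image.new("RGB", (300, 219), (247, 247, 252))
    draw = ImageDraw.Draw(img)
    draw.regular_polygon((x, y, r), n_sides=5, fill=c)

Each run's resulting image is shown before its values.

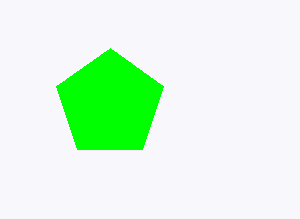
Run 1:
x = 110; y = 104; r = 56; c = 'lime'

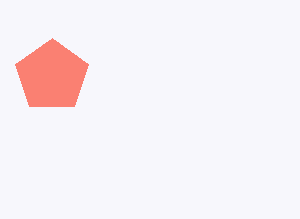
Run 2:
x = 52; y = 76; r = 38; c = 'salmon'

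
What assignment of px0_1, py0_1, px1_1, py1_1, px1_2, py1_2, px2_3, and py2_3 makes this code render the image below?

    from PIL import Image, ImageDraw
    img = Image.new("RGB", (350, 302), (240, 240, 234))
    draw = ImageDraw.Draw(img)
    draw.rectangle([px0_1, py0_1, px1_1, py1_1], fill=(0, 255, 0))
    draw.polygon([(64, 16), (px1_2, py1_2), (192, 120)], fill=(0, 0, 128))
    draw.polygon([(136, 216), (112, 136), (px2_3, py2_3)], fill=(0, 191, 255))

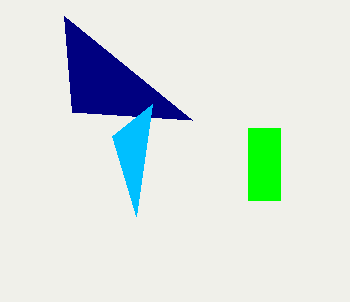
px0_1 = 248, py0_1 = 128, px1_1 = 280, py1_1 = 200, px1_2 = 72, py1_2 = 112, px2_3 = 152, py2_3 = 104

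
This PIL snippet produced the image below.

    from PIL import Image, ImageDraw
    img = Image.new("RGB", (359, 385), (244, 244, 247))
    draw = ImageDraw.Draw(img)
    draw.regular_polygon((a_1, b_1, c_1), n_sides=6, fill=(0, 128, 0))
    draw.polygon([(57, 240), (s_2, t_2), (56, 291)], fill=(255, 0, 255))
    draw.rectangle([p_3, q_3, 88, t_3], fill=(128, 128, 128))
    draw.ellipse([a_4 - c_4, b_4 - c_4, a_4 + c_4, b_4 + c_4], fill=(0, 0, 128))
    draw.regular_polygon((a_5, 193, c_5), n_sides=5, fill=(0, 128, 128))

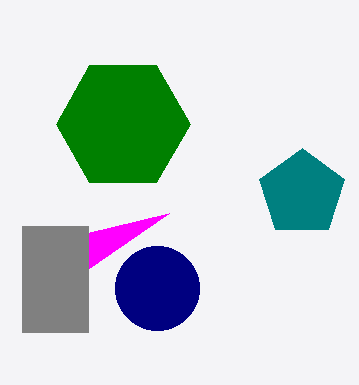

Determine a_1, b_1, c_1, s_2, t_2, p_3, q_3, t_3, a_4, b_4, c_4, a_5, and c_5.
a_1 = 123
b_1 = 124
c_1 = 67
s_2 = 169
t_2 = 213
p_3 = 22
q_3 = 226
t_3 = 332
a_4 = 157
b_4 = 288
c_4 = 42
a_5 = 302
c_5 = 45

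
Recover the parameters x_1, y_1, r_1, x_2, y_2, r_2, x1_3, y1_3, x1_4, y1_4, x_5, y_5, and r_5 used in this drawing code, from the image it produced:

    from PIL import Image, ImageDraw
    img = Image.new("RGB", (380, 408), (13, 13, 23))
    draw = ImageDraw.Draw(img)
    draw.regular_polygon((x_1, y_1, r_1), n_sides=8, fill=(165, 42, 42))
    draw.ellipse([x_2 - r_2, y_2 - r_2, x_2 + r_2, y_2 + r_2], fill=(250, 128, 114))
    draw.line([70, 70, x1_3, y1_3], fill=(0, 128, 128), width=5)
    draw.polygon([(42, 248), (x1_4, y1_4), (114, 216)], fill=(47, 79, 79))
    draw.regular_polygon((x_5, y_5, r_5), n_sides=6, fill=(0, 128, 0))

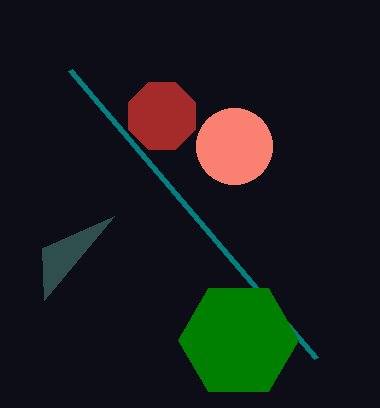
x_1 = 162, y_1 = 116, r_1 = 36, x_2 = 234, y_2 = 146, r_2 = 38, x1_3 = 316, y1_3 = 358, x1_4 = 44, y1_4 = 300, x_5 = 238, y_5 = 340, r_5 = 60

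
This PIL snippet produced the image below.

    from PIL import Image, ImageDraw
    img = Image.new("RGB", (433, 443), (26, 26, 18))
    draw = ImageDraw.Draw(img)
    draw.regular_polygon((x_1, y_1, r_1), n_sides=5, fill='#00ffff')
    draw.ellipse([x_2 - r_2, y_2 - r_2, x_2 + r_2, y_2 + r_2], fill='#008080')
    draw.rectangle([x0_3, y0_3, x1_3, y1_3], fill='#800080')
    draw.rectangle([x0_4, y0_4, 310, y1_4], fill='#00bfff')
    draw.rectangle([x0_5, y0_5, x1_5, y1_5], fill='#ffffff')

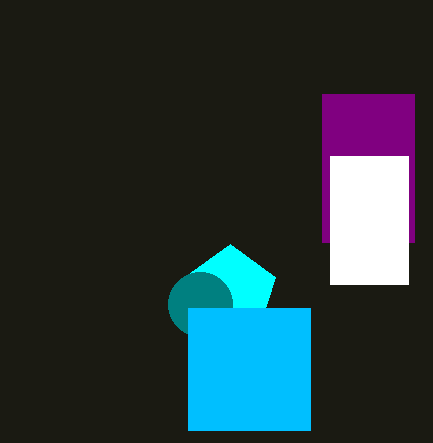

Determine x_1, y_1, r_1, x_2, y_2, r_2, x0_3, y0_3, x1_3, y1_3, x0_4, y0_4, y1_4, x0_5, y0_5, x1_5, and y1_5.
x_1 = 230
y_1 = 292
r_1 = 48
x_2 = 200
y_2 = 304
r_2 = 32
x0_3 = 322
y0_3 = 94
x1_3 = 414
y1_3 = 242
x0_4 = 188
y0_4 = 308
y1_4 = 430
x0_5 = 330
y0_5 = 156
x1_5 = 408
y1_5 = 284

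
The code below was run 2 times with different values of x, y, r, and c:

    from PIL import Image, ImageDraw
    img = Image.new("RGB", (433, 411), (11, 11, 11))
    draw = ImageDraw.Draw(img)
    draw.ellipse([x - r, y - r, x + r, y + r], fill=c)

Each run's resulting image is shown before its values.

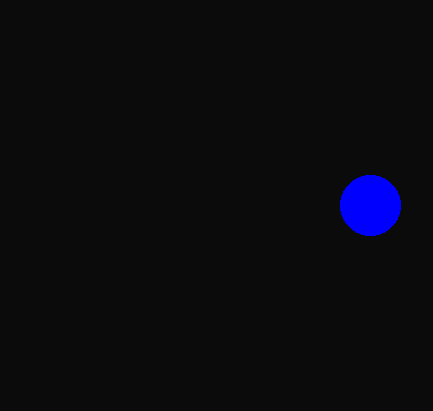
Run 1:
x = 370, y = 205, r = 30, c = 'blue'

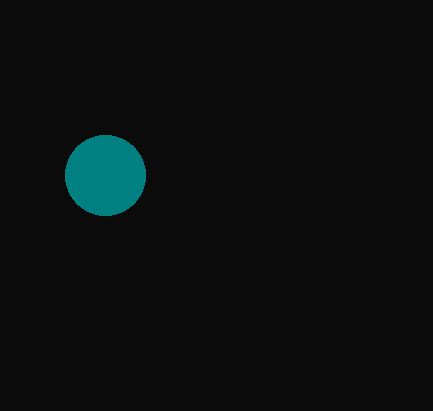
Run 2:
x = 105; y = 175; r = 40; c = 'teal'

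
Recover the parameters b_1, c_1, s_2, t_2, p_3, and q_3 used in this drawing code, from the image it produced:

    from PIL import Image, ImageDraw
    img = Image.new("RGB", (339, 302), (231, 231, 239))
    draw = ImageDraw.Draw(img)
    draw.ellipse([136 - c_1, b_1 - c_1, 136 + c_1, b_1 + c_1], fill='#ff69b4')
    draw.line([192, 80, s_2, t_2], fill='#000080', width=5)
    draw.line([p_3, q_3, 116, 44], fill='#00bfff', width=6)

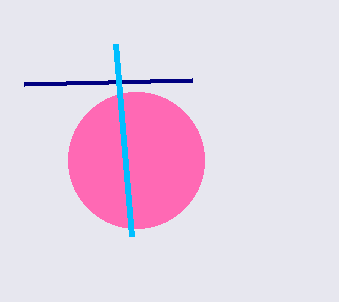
b_1 = 160, c_1 = 68, s_2 = 24, t_2 = 84, p_3 = 132, q_3 = 236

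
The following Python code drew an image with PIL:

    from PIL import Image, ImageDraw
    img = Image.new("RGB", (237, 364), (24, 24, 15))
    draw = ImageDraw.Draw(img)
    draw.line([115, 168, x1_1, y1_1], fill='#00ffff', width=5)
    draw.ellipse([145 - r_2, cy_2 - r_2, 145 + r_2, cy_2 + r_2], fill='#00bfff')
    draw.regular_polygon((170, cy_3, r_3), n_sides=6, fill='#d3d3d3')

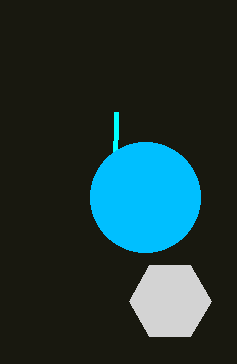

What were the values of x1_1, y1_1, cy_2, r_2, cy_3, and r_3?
x1_1 = 116; y1_1 = 112; cy_2 = 197; r_2 = 55; cy_3 = 301; r_3 = 41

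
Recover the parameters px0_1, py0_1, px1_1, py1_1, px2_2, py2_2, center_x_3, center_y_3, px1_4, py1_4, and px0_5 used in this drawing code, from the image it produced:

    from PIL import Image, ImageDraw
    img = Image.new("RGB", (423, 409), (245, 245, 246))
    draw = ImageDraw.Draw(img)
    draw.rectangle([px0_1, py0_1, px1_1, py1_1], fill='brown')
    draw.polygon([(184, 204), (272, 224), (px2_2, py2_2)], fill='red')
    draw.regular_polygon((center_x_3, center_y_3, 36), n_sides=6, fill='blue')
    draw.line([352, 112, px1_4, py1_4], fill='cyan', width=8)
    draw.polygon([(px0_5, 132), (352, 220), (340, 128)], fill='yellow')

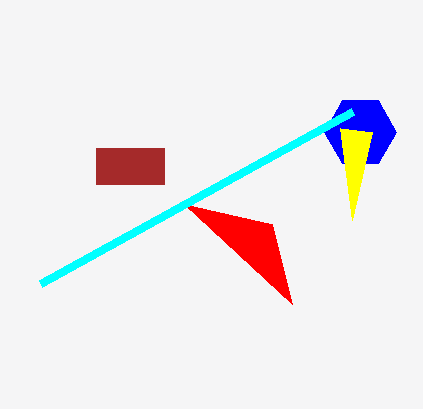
px0_1 = 96, py0_1 = 148, px1_1 = 164, py1_1 = 184, px2_2 = 292, py2_2 = 304, center_x_3 = 360, center_y_3 = 132, px1_4 = 40, py1_4 = 284, px0_5 = 372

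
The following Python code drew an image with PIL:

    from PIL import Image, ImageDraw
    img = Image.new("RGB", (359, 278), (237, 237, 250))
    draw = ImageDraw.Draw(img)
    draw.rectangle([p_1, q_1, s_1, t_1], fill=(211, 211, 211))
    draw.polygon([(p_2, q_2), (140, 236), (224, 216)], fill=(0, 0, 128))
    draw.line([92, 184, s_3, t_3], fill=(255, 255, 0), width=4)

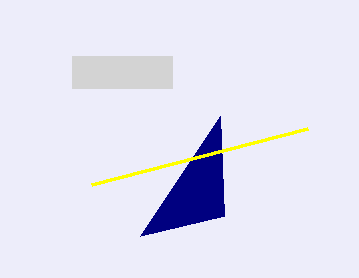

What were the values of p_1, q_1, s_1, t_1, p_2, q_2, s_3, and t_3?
p_1 = 72; q_1 = 56; s_1 = 172; t_1 = 88; p_2 = 220; q_2 = 116; s_3 = 308; t_3 = 128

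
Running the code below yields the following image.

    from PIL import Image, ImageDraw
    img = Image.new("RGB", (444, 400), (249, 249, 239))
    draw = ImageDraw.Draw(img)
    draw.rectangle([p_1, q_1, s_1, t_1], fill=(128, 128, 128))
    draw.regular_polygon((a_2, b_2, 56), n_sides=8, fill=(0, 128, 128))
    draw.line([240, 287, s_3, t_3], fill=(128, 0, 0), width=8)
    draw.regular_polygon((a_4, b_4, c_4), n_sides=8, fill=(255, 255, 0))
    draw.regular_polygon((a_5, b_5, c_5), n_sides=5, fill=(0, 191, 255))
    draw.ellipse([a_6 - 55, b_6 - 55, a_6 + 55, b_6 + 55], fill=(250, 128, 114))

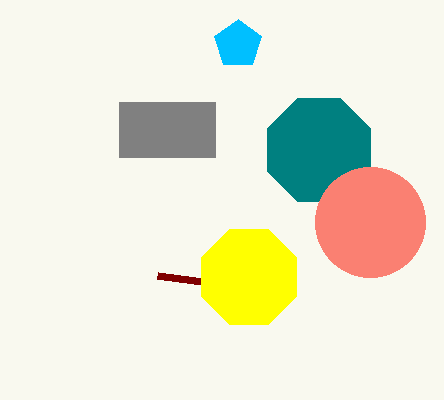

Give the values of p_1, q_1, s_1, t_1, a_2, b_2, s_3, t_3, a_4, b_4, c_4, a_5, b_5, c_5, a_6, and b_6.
p_1 = 119
q_1 = 102
s_1 = 215
t_1 = 157
a_2 = 319
b_2 = 150
s_3 = 158
t_3 = 276
a_4 = 249
b_4 = 277
c_4 = 51
a_5 = 238
b_5 = 44
c_5 = 25
a_6 = 370
b_6 = 222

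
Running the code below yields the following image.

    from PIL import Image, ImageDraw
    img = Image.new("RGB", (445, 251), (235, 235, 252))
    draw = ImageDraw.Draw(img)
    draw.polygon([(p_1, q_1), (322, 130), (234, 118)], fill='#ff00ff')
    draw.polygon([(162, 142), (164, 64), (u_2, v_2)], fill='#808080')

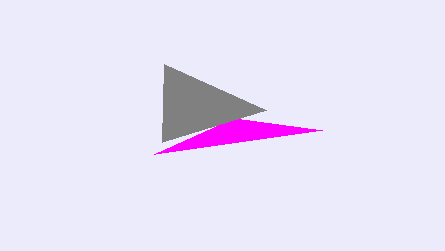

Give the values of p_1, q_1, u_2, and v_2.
p_1 = 154
q_1 = 154
u_2 = 266
v_2 = 110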